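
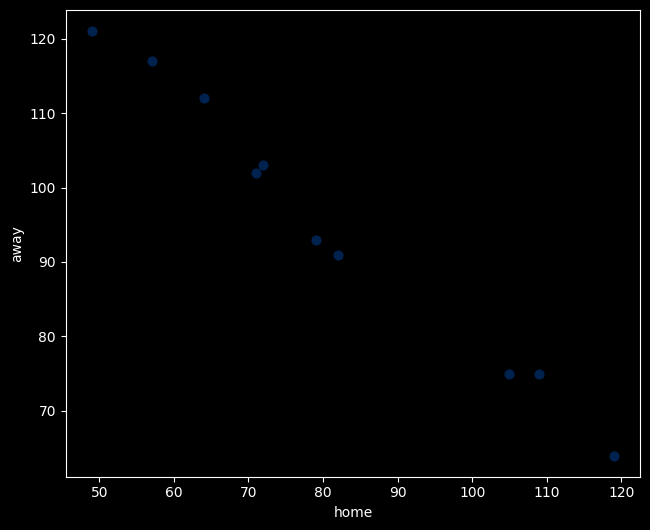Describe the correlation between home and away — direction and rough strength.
negative, strong

Points are negatively correlated; strong (|r| ≈ 1.0).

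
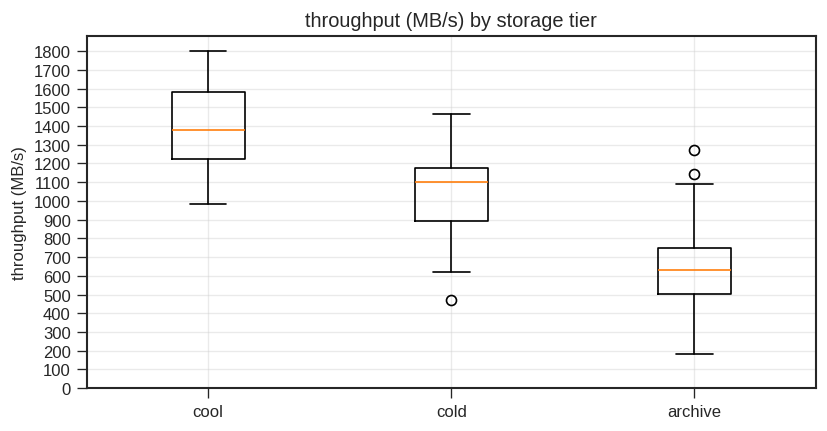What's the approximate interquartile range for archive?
Q3 ≈ 700, Q1 ≈ 500; IQR ≈ 200.

≈ 200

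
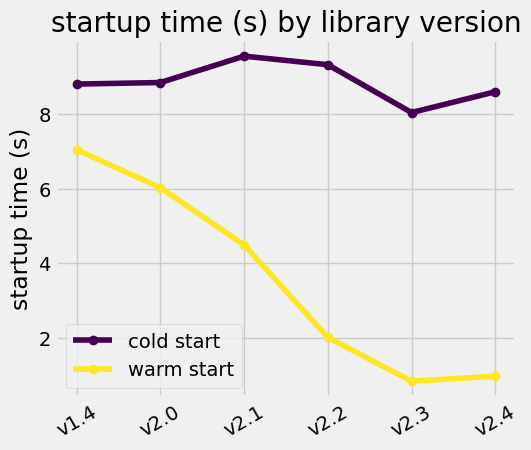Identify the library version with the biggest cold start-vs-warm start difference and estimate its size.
v2.4: cold start ≈ 9, warm start ≈ 1 → gap ≈ 8. Next-largest (v2.2) is only ≈ 7.

v2.4, ≈ 8 s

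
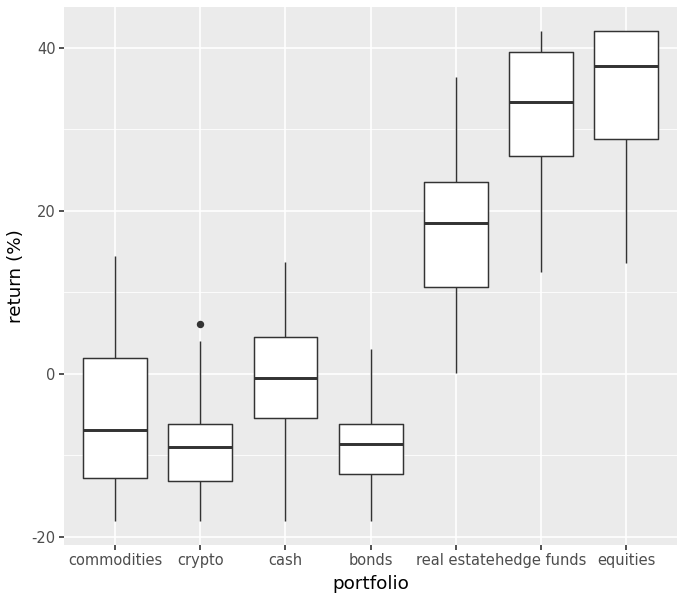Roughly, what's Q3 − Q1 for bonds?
≈ 5

Q3 ≈ -5, Q1 ≈ -10; IQR ≈ 5.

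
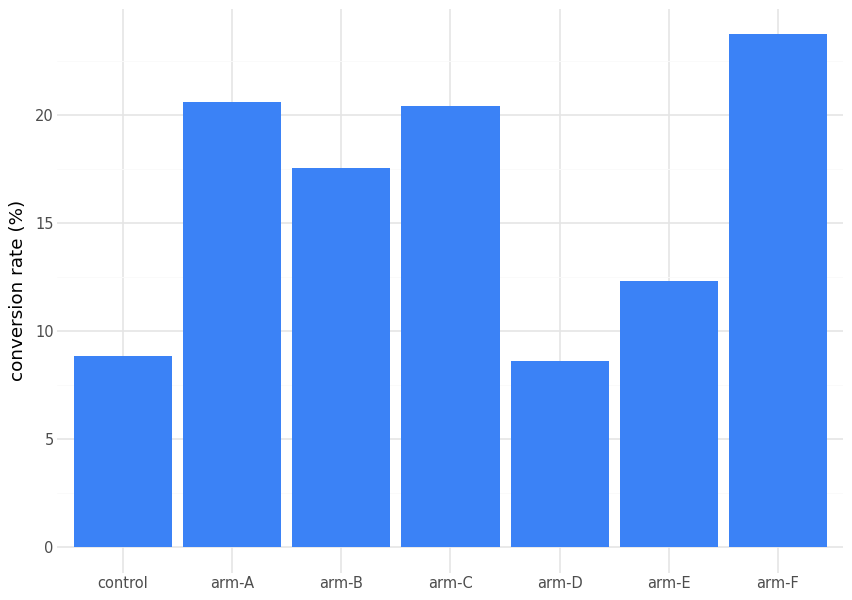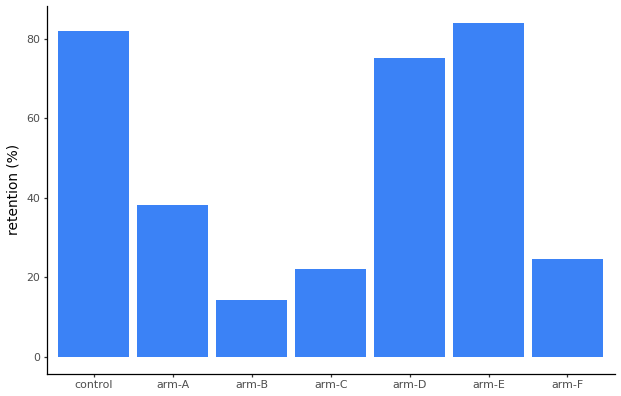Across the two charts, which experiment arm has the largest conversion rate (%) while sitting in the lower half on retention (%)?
arm-F

Chart 2 median retention (%) ≈ 40; below-median experiment arms: arm-B, arm-C, arm-F. Among those, arm-F has the highest conversion rate (%) (≈ 25).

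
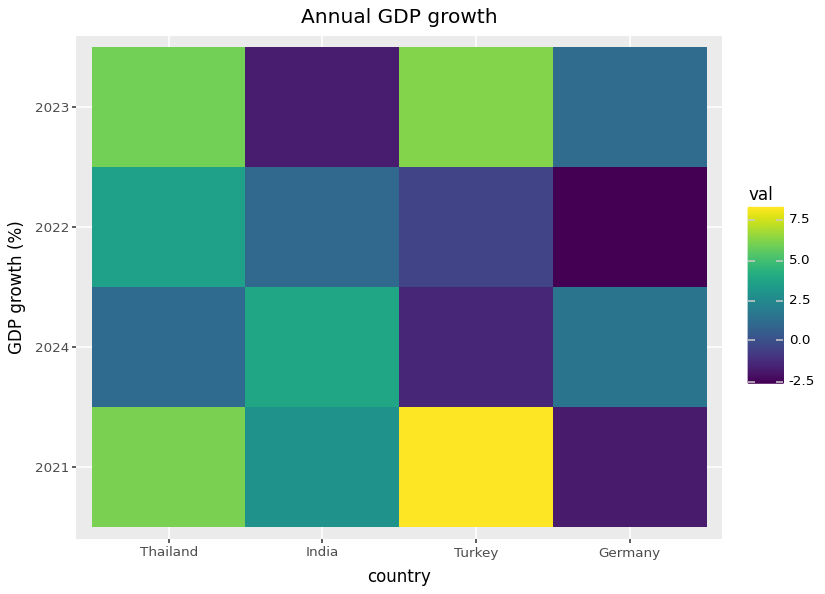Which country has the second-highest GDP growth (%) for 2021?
Top 3 for 2021: Turkey ≈ 8, Thailand ≈ 6, India ≈ 3.

Thailand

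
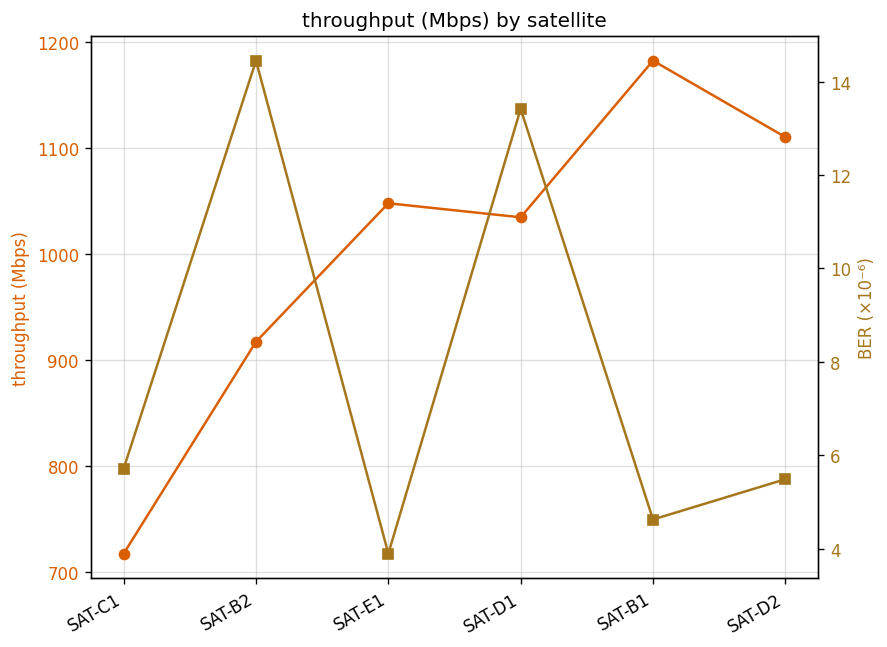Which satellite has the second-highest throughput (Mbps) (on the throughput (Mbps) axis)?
SAT-D2

Top 3 (on the throughput (Mbps) axis): SAT-B1 ≈ 1200, SAT-D2 ≈ 1100, SAT-E1 ≈ 1050.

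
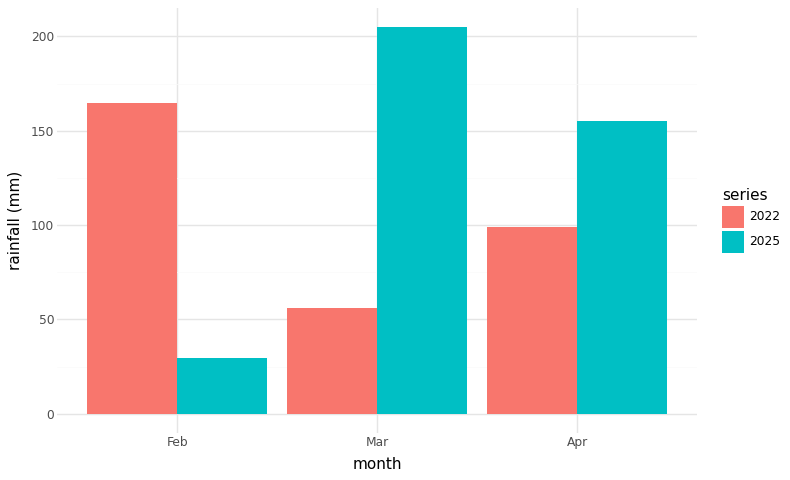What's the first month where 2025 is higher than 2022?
Feb: 2025 ≈ 20 vs 2022 ≈ 160 (not yet); Mar: 2025 ≈ 200 vs 2022 ≈ 60 (first crossover).

Mar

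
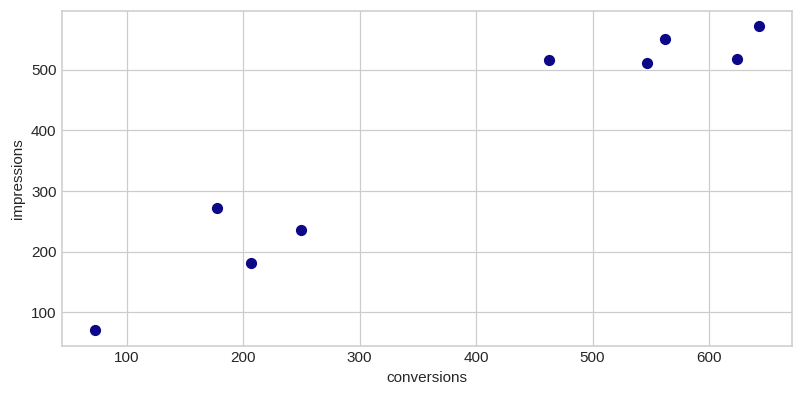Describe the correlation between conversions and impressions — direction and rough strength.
positive, strong

Points are positively correlated; strong (|r| ≈ 1.0).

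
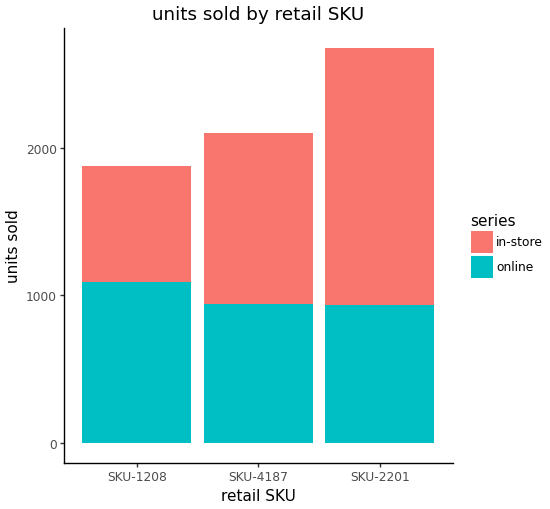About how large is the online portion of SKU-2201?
≈ 1000

online top ≈ 1000, bottom ≈ 0; segment ≈ 1000.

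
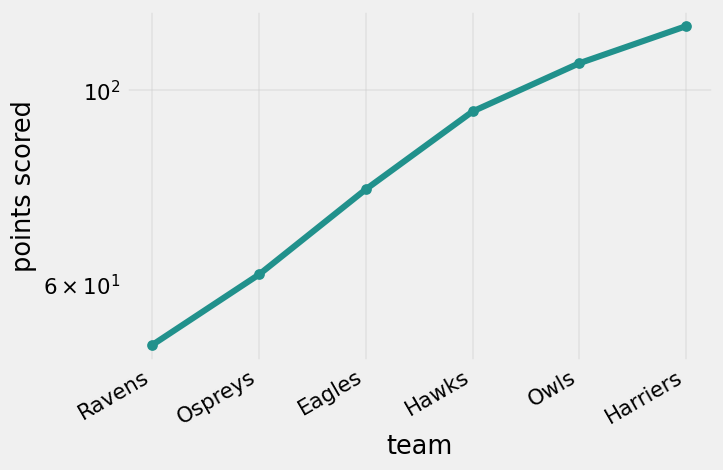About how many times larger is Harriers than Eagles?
≈ 1.5×

Harriers ≈ 120, Eagles ≈ 80; 120/80 ≈ 1.5.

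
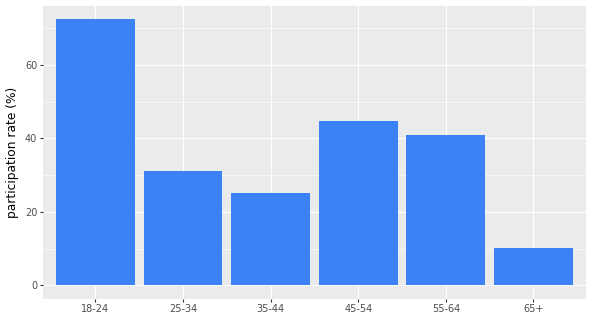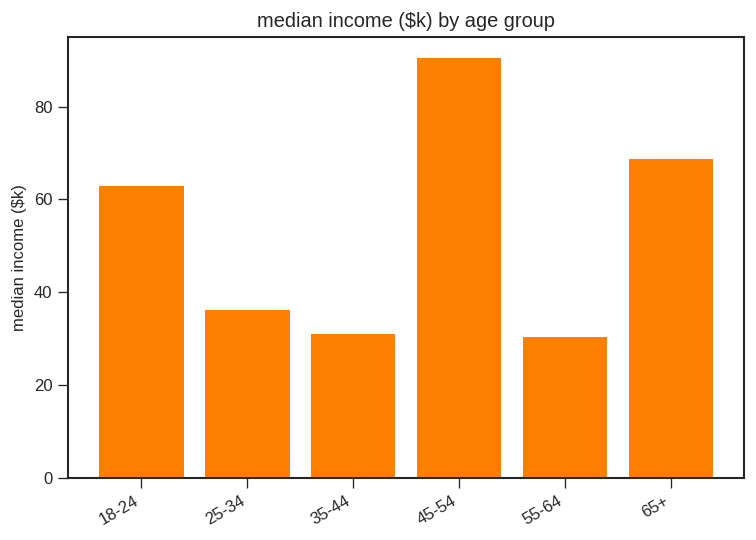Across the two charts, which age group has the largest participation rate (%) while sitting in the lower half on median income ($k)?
Chart 2 median median income ($k) ≈ 50; below-median age groups: 25-34, 35-44, 55-64. Among those, 55-64 has the highest participation rate (%) (≈ 40).

55-64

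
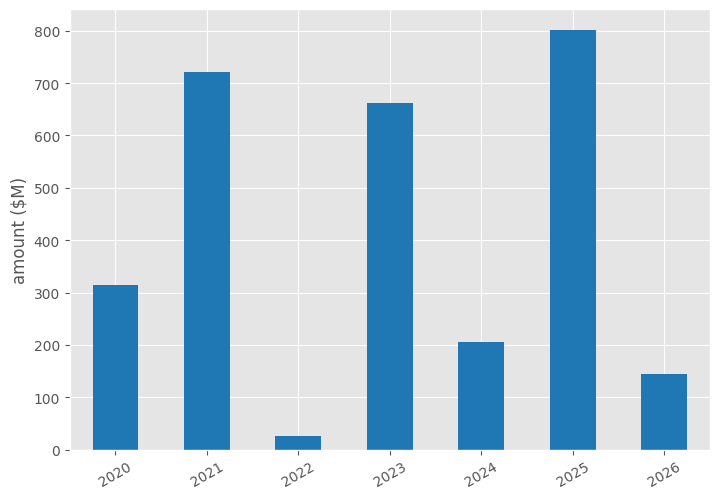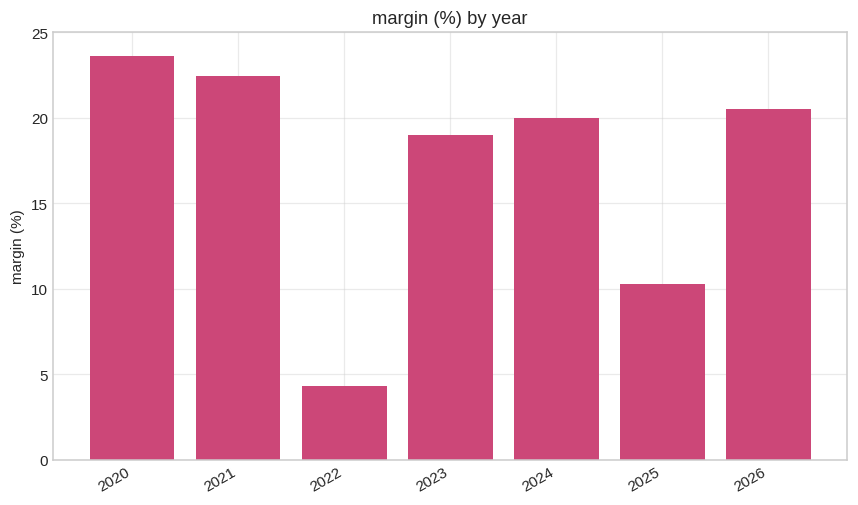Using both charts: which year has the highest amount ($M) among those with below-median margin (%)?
Chart 2 median margin (%) ≈ 20; below-median years: 2022, 2023, 2025. Among those, 2025 has the highest amount ($M) (≈ 800).

2025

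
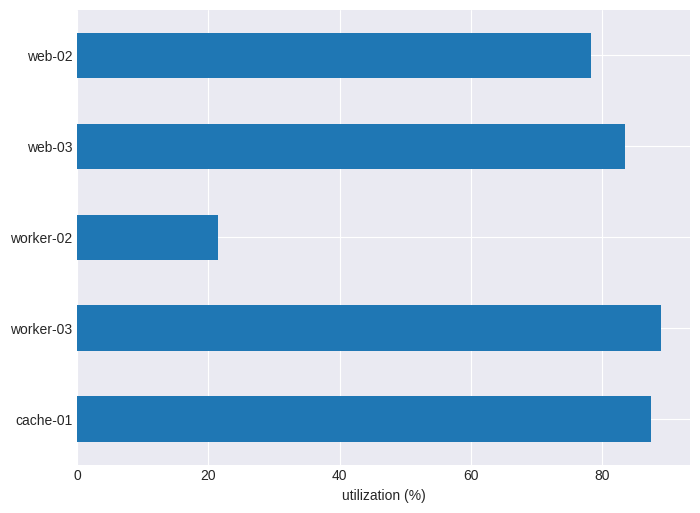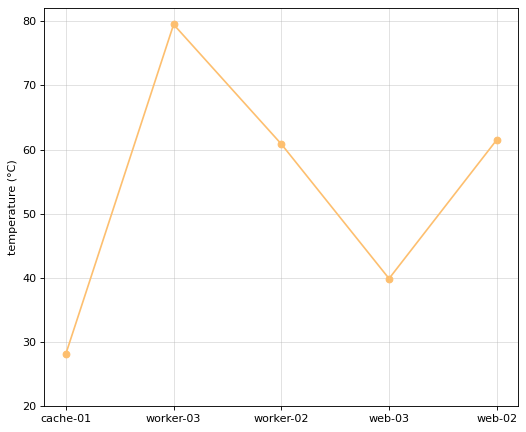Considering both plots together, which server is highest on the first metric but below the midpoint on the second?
cache-01

Chart 2 median temperature (°C) ≈ 60; below-median servers: cache-01, web-03. Among those, cache-01 has the highest utilization (%) (≈ 90).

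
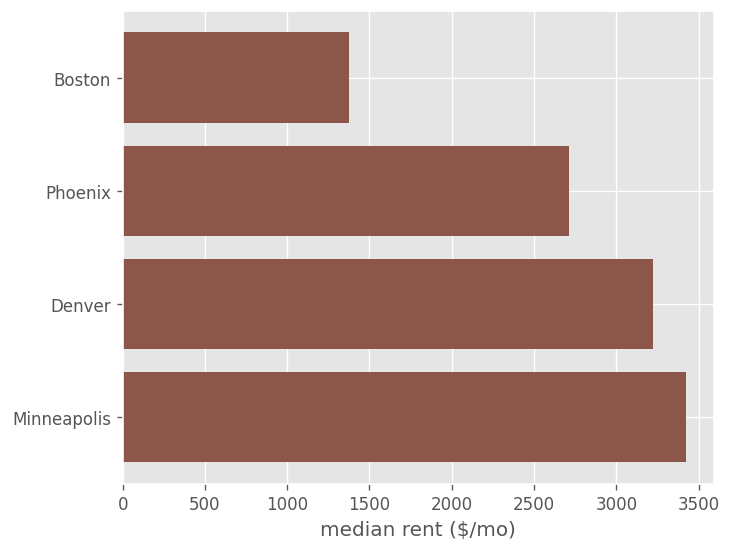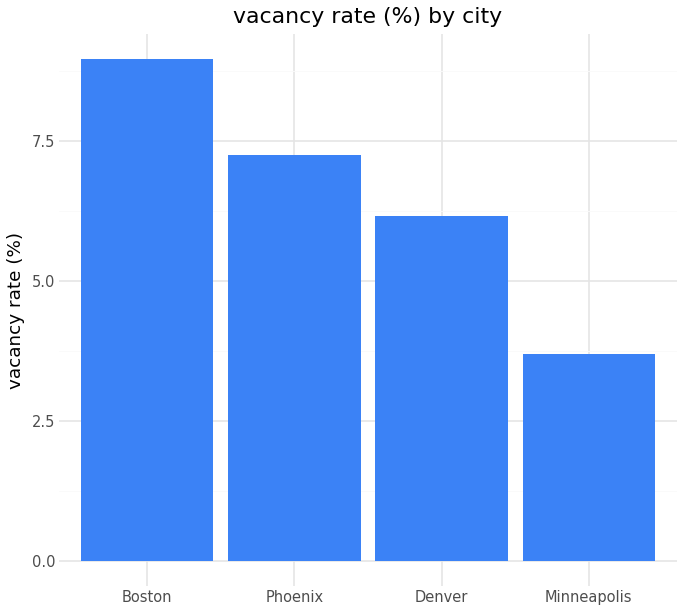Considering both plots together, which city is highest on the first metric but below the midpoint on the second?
Chart 2 median vacancy rate (%) ≈ 7; below-median cities: Denver, Minneapolis. Among those, Minneapolis has the highest median rent ($/mo) (≈ 3500).

Minneapolis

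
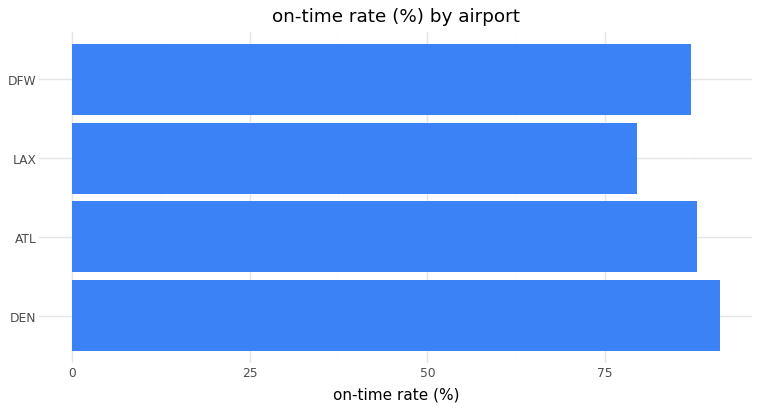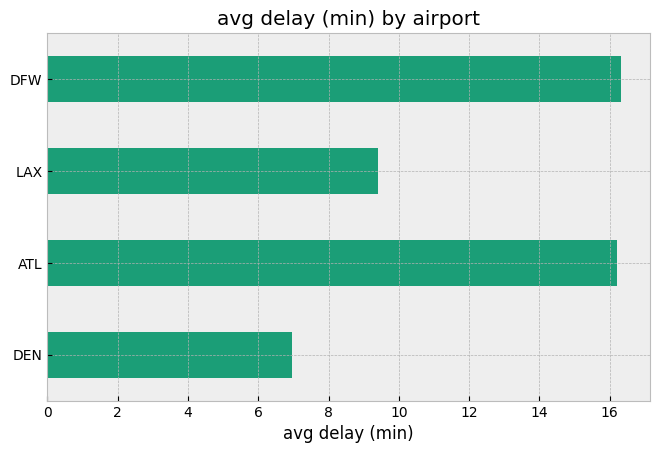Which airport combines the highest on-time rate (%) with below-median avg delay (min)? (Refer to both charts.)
Chart 2 median avg delay (min) ≈ 12; below-median airports: DEN, LAX. Among those, DEN has the highest on-time rate (%) (≈ 90).

DEN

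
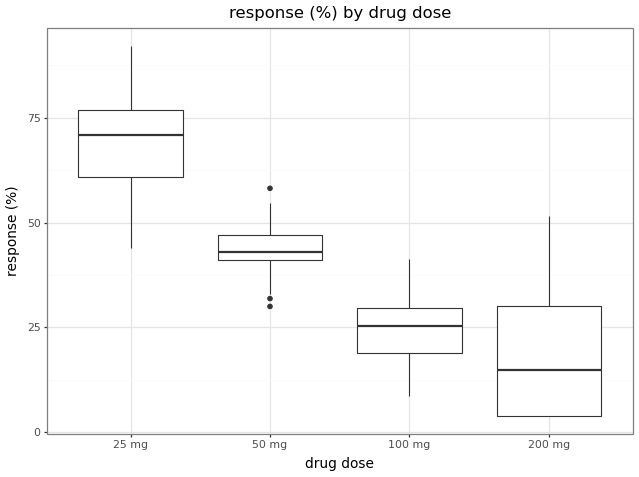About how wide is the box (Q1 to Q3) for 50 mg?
Q3 ≈ 45, Q1 ≈ 40; IQR ≈ 5.

≈ 5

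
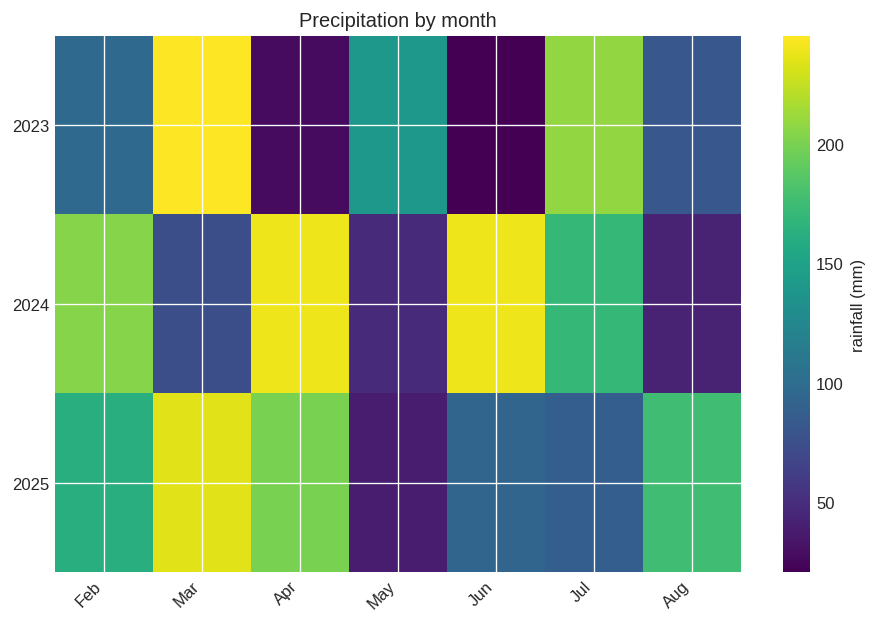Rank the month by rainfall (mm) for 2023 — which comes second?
Top 3 for 2023: Mar ≈ 240, Jul ≈ 200, May ≈ 140.

Jul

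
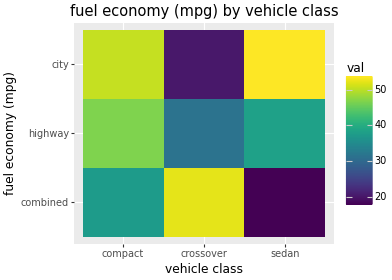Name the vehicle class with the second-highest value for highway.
sedan

Top 3 for highway: compact ≈ 45, sedan ≈ 40, crossover ≈ 30.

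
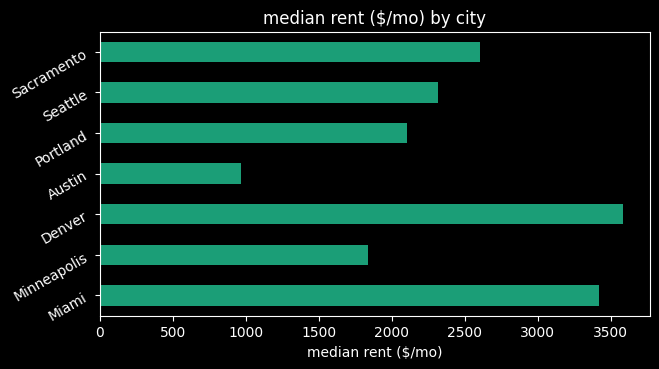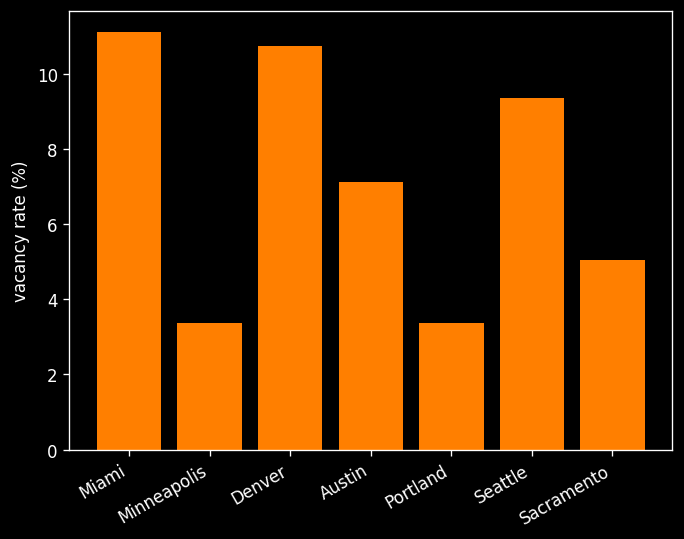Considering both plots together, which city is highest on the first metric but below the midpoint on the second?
Chart 2 median vacancy rate (%) ≈ 8; below-median cities: Minneapolis, Portland, Sacramento. Among those, Sacramento has the highest median rent ($/mo) (≈ 2500).

Sacramento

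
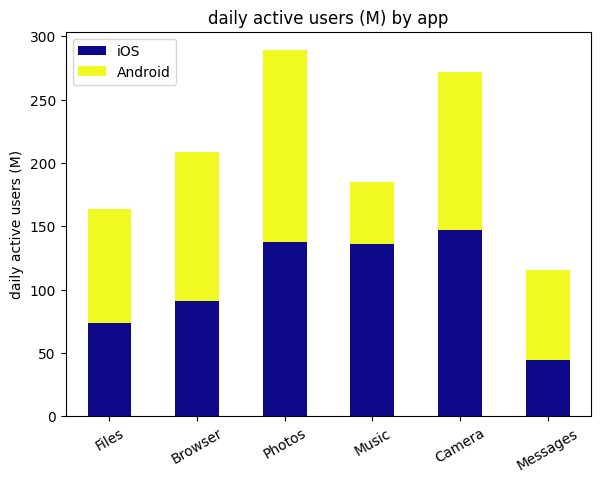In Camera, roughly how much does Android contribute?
Android top ≈ 275, bottom ≈ 150; segment ≈ 125.

≈ 125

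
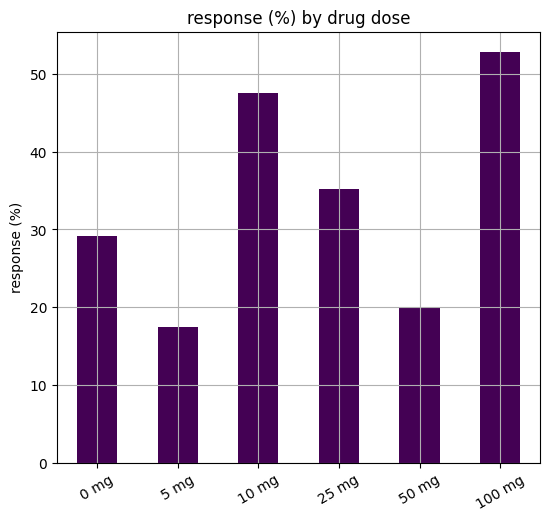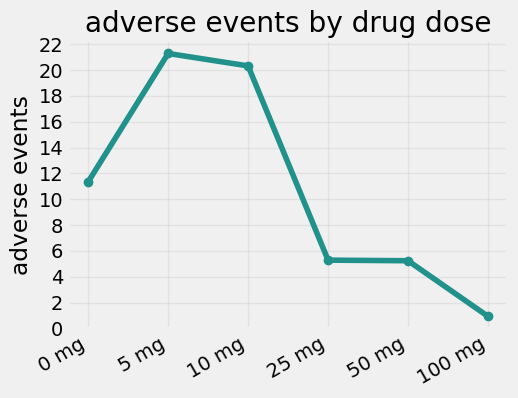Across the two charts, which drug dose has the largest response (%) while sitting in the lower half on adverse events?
Chart 2 median adverse events ≈ 8; below-median drug doses: 25 mg, 50 mg, 100 mg. Among those, 100 mg has the highest response (%) (≈ 55).

100 mg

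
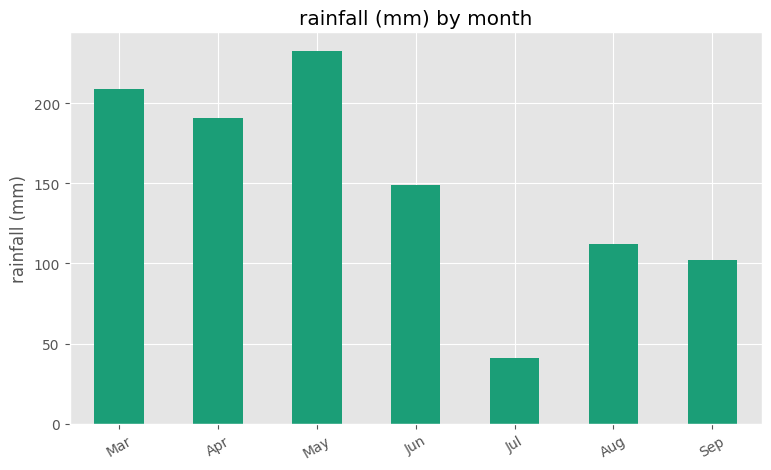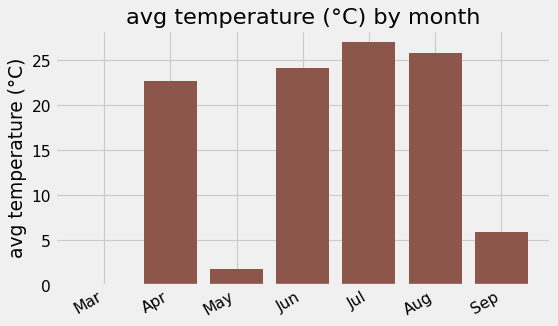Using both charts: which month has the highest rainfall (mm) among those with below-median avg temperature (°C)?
Chart 2 median avg temperature (°C) ≈ 25; below-median months: Mar, May, Sep. Among those, May has the highest rainfall (mm) (≈ 225).

May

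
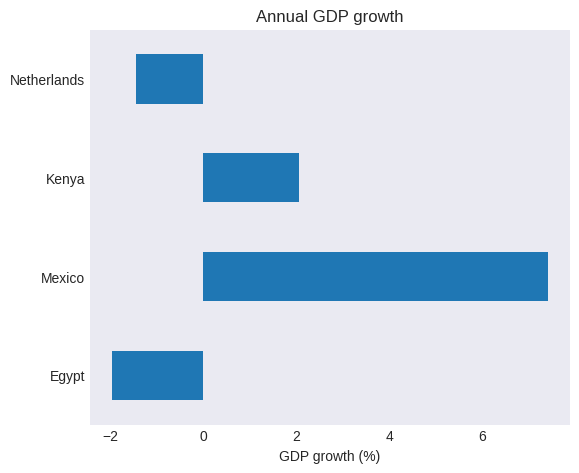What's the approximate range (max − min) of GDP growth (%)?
≈ 9

Max Mexico ≈ 7, min Egypt ≈ -2; range ≈ 9.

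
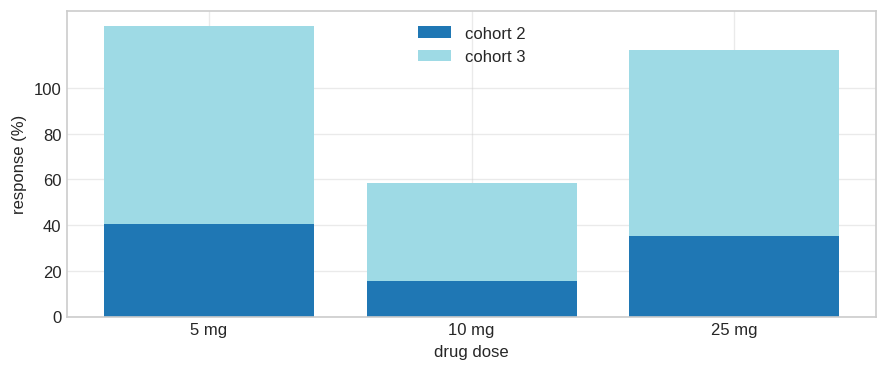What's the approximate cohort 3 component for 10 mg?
≈ 40

cohort 3 top ≈ 60, bottom ≈ 20; segment ≈ 40.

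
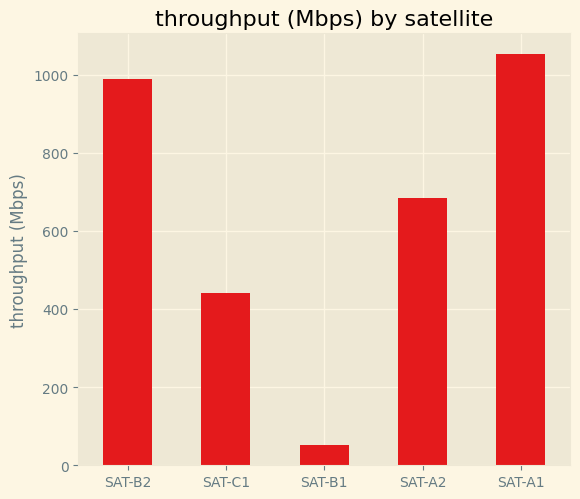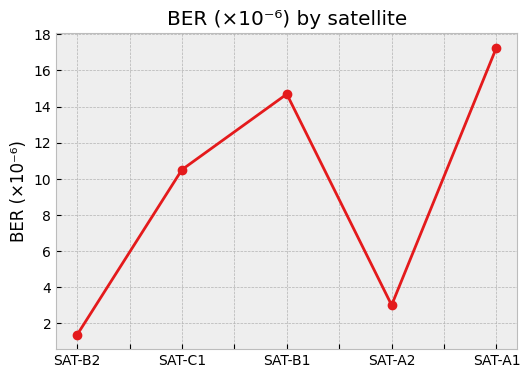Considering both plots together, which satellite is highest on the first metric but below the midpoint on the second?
Chart 2 median BER (×10⁻⁶) ≈ 10; below-median satellites: SAT-B2, SAT-A2. Among those, SAT-B2 has the highest throughput (Mbps) (≈ 1000).

SAT-B2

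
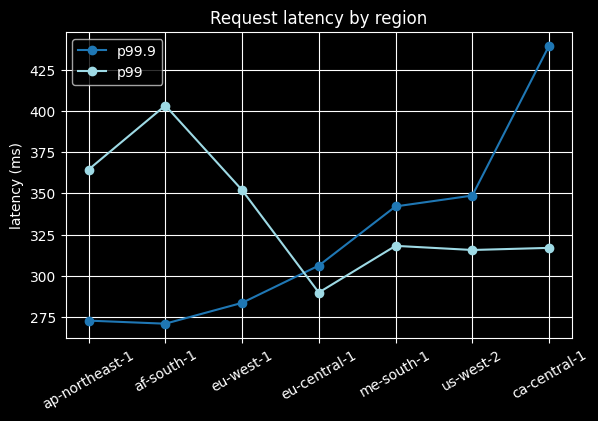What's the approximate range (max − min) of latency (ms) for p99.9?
≈ 160

Max ca-central-1 ≈ 440, min af-south-1 ≈ 280; range ≈ 160.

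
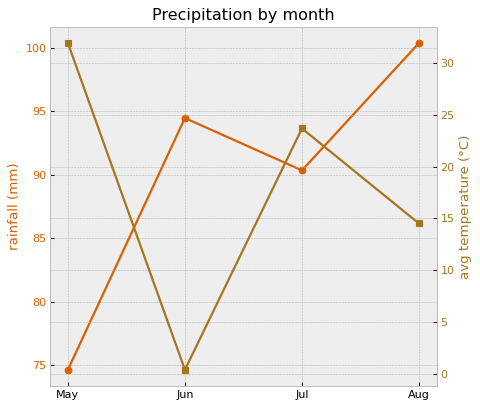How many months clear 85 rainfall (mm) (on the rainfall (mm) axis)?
3

Above 85: Jun, Jul, Aug.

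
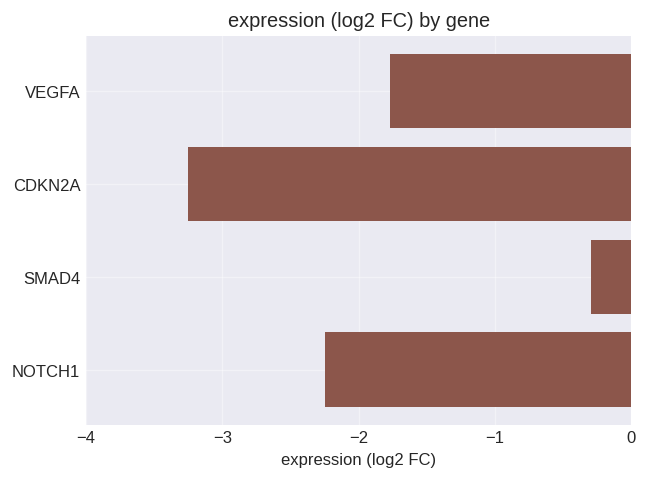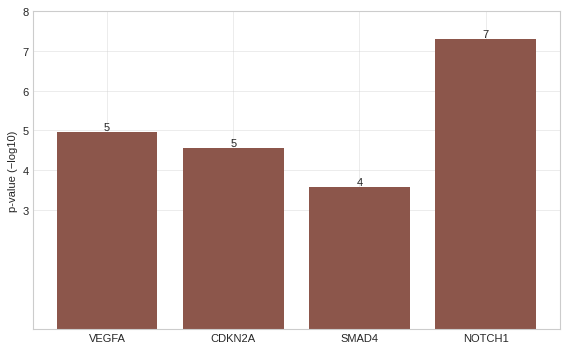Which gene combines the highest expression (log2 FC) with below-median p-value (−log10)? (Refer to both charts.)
Chart 2 median p-value (−log10) ≈ 5; below-median genes: CDKN2A, SMAD4. Among those, SMAD4 has the highest expression (log2 FC) (≈ 0).

SMAD4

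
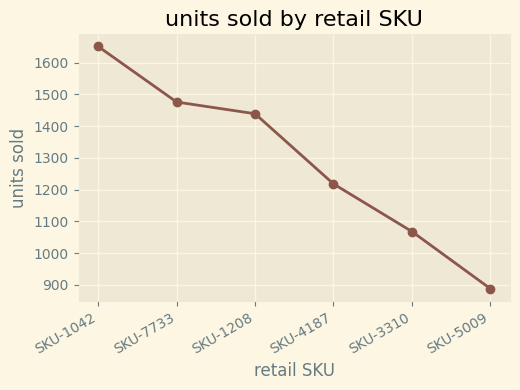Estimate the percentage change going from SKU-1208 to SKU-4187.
≈ -14.3%

SKU-1208 ≈ 1400, SKU-4187 ≈ 1200; (1200 − 1400) / 1400 ≈ -14.3%.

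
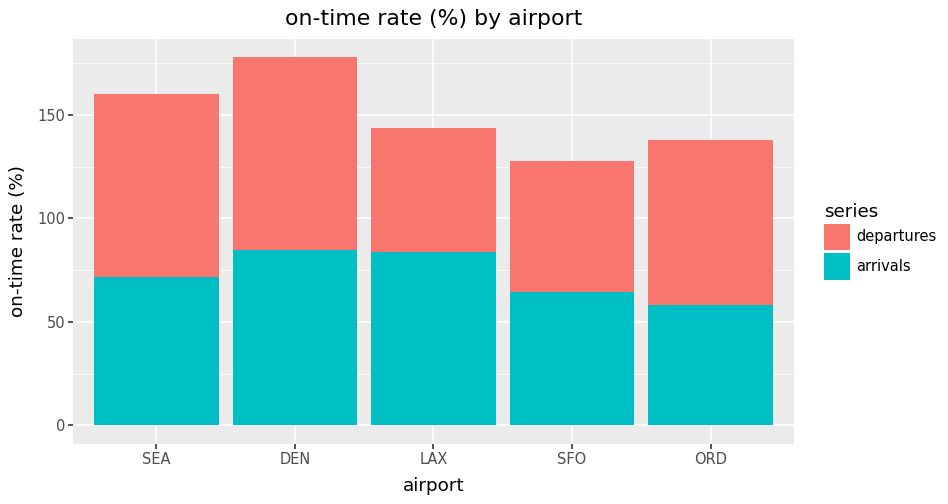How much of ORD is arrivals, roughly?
≈ 60

arrivals top ≈ 60, bottom ≈ 0; segment ≈ 60.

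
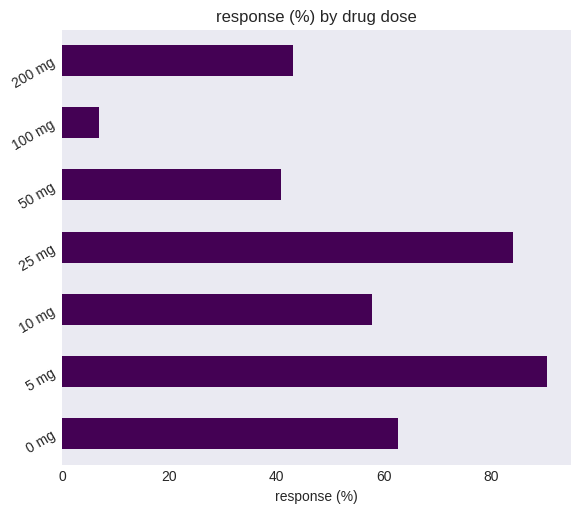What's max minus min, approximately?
≈ 80

Max 5 mg ≈ 90, min 100 mg ≈ 10; range ≈ 80.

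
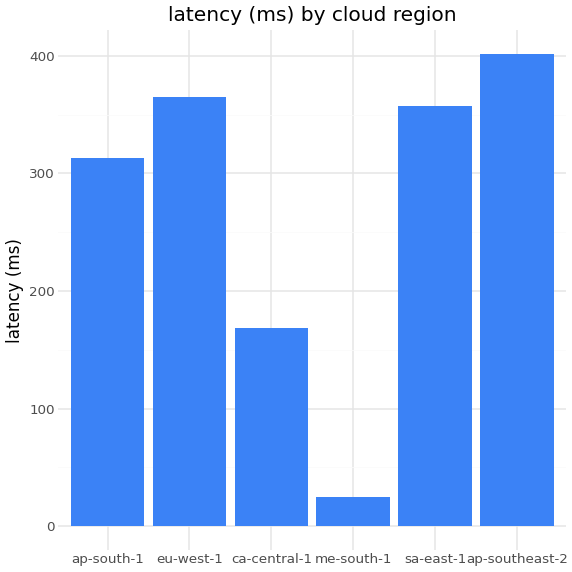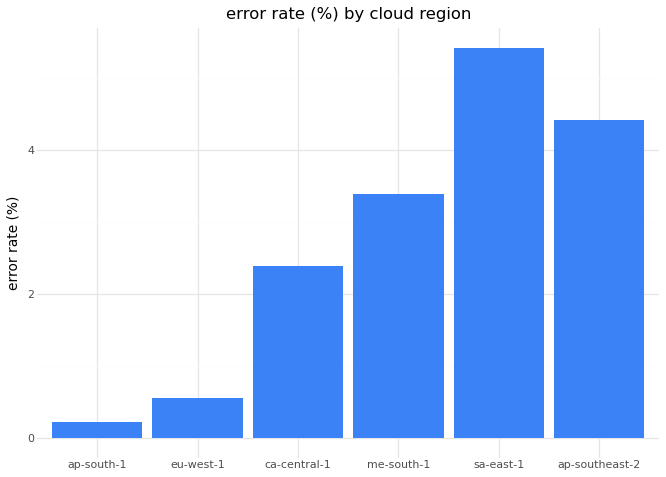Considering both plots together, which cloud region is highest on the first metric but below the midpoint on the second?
eu-west-1

Chart 2 median error rate (%) ≈ 3; below-median cloud regions: ap-south-1, eu-west-1, ca-central-1. Among those, eu-west-1 has the highest latency (ms) (≈ 350).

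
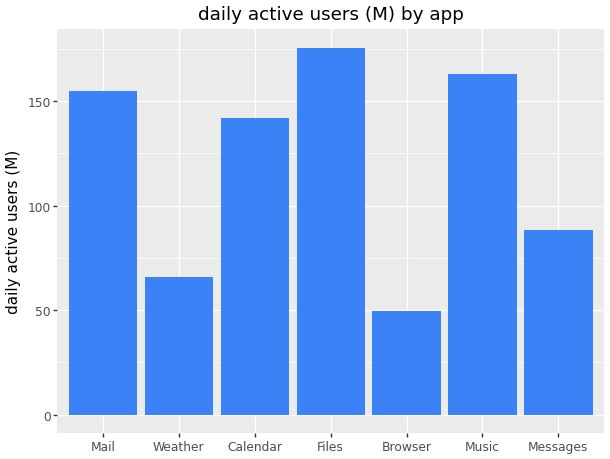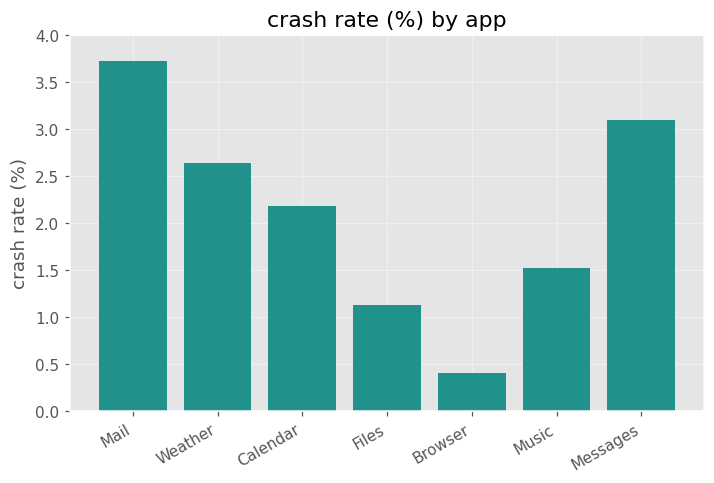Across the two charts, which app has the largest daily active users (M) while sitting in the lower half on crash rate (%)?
Files

Chart 2 median crash rate (%) ≈ 2; below-median apps: Files, Browser, Music. Among those, Files has the highest daily active users (M) (≈ 180).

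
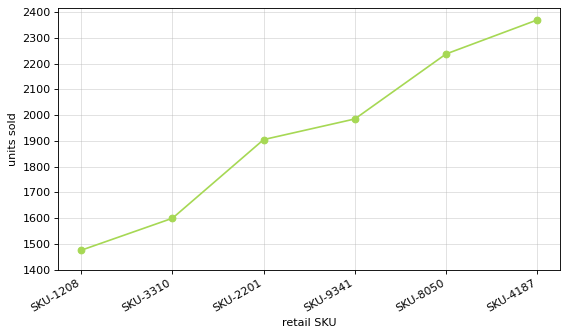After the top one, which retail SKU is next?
SKU-8050

Top 3: SKU-4187 ≈ 2400, SKU-8050 ≈ 2200, SKU-9341 ≈ 2000.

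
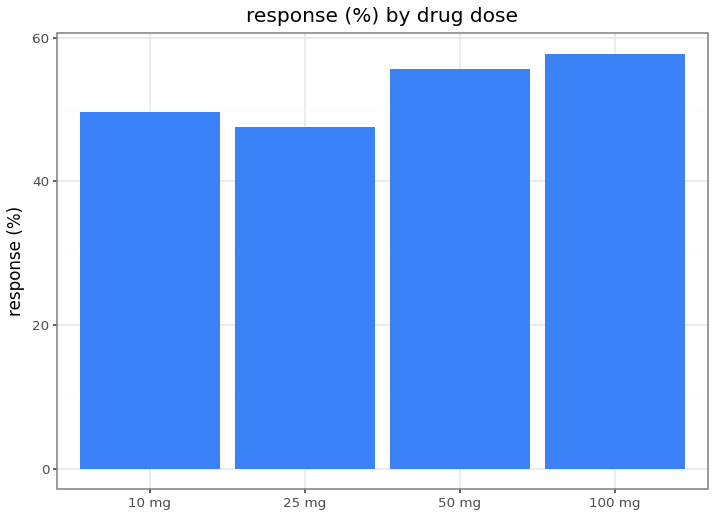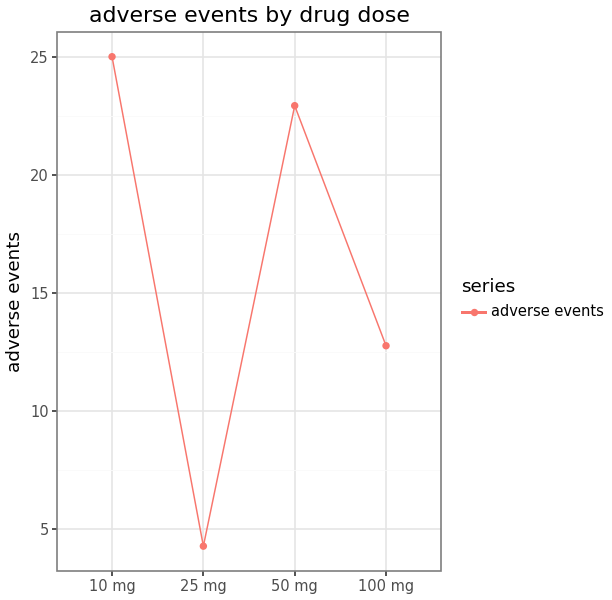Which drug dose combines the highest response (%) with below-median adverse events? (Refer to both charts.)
Chart 2 median adverse events ≈ 20; below-median drug doses: 25 mg, 100 mg. Among those, 100 mg has the highest response (%) (≈ 60).

100 mg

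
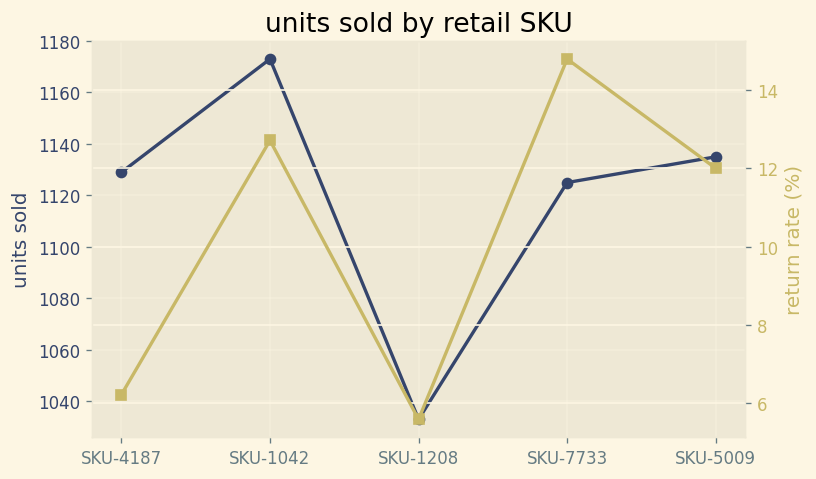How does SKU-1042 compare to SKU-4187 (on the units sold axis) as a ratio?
≈ 1.05×

SKU-1042 ≈ 1180, SKU-4187 ≈ 1120; 1180/1120 ≈ 1.05.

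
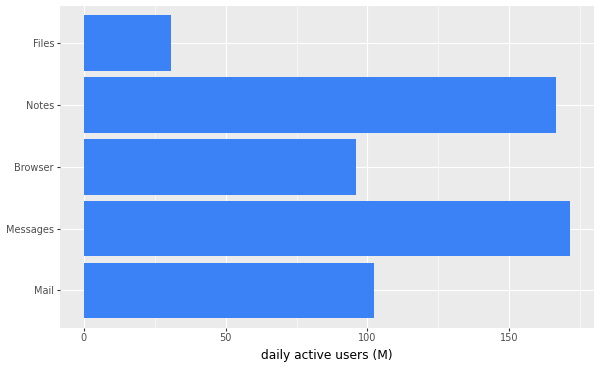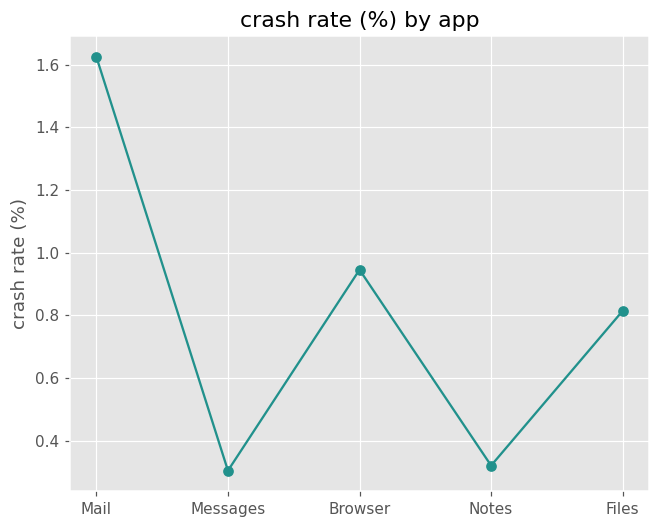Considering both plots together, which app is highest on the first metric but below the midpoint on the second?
Chart 2 median crash rate (%) ≈ 0.8; below-median apps: Messages, Notes. Among those, Messages has the highest daily active users (M) (≈ 180).

Messages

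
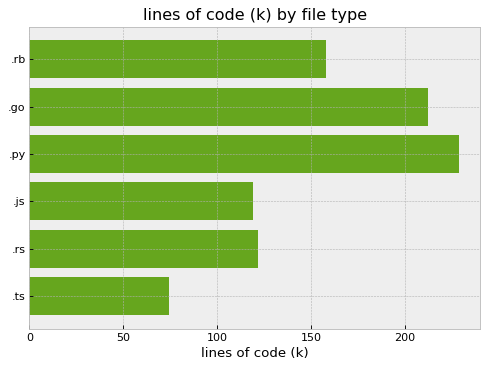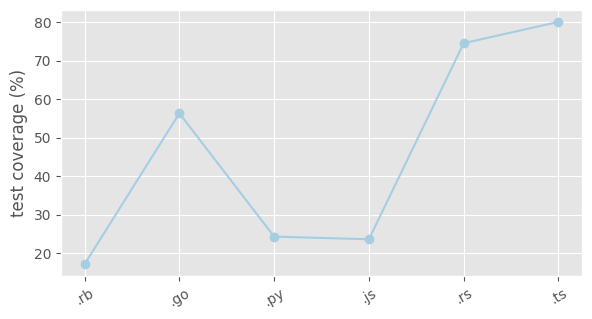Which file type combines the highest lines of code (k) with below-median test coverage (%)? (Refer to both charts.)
Chart 2 median test coverage (%) ≈ 40; below-median file types: .rb, .py, .js. Among those, .py has the highest lines of code (k) (≈ 225).

.py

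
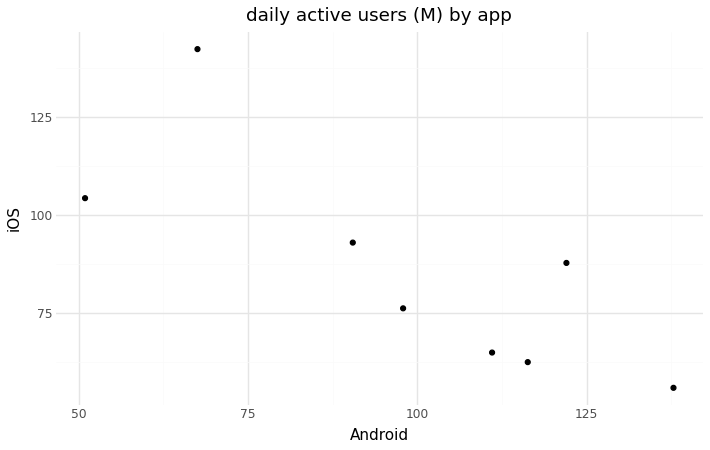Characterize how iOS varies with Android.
Points are negatively correlated; strong (|r| ≈ 0.8).

negative, strong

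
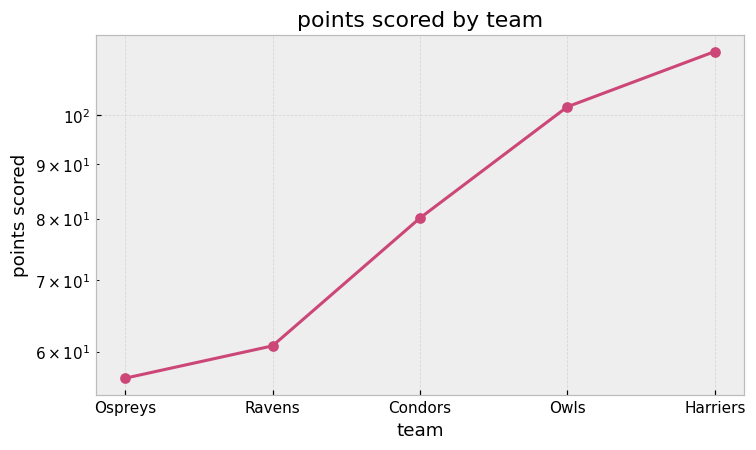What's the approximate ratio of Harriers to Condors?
≈ 1.44×

Harriers ≈ 115, Condors ≈ 80; 115/80 ≈ 1.44.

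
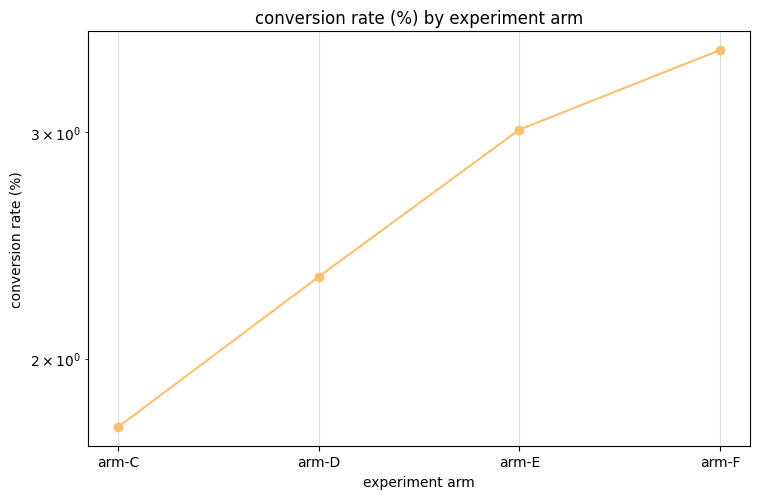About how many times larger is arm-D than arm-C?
≈ 1.33×

arm-D ≈ 2.4, arm-C ≈ 1.8; 2.4/1.8 ≈ 1.33.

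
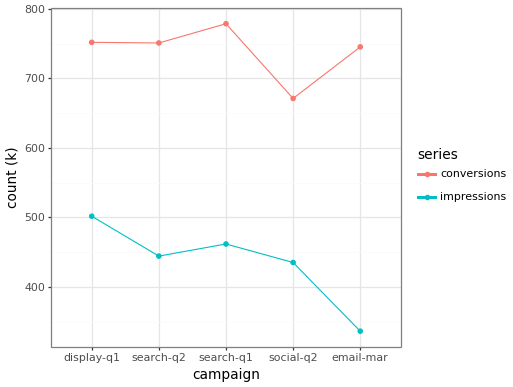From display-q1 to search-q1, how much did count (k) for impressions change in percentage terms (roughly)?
display-q1 ≈ 500, search-q1 ≈ 450; (450 − 500) / 500 ≈ -10%.

≈ -10%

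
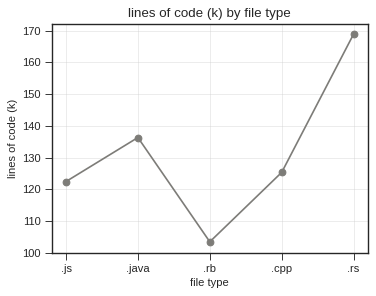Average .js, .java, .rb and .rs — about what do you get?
≈ 132

(120 + 140 + 100 + 170) / 4 ≈ 132.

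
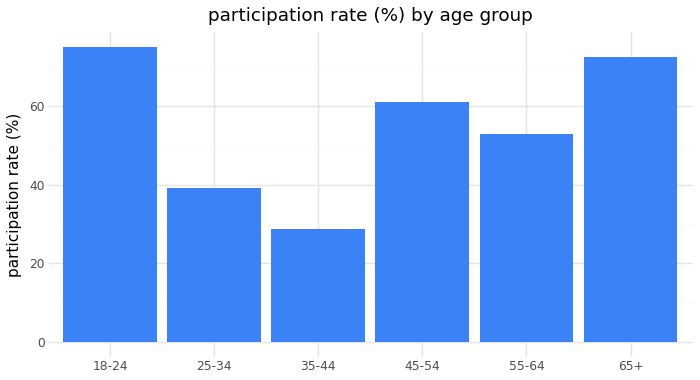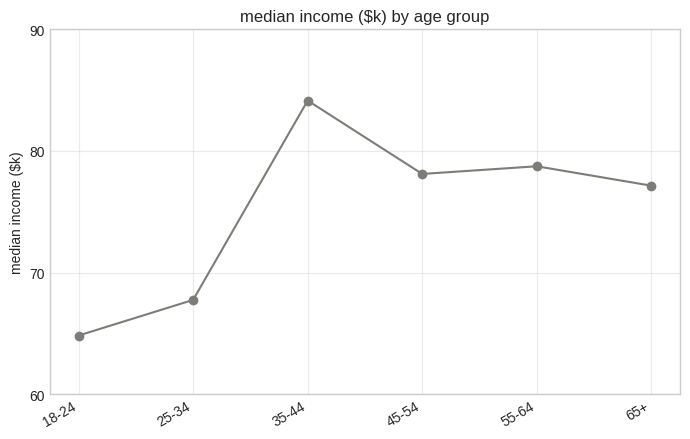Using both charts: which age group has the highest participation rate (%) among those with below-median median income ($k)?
18-24

Chart 2 median median income ($k) ≈ 80; below-median age groups: 18-24, 25-34, 65+. Among those, 18-24 has the highest participation rate (%) (≈ 80).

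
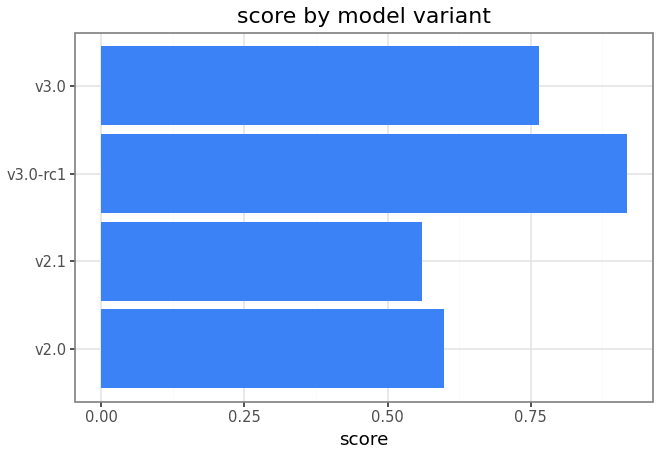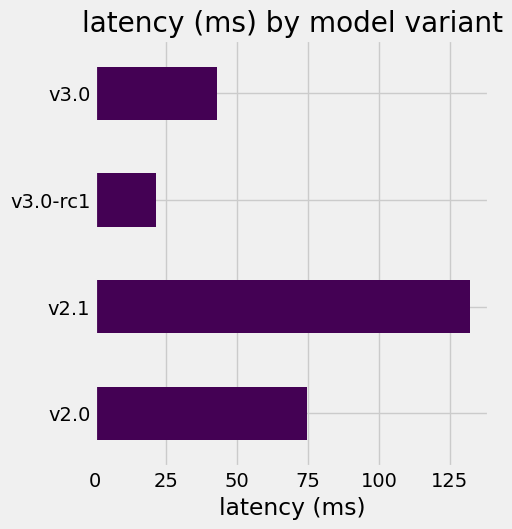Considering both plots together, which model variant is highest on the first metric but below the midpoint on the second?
Chart 2 median latency (ms) ≈ 60; below-median model variants: v3.0-rc1, v3.0. Among those, v3.0-rc1 has the highest score (≈ 0.9).

v3.0-rc1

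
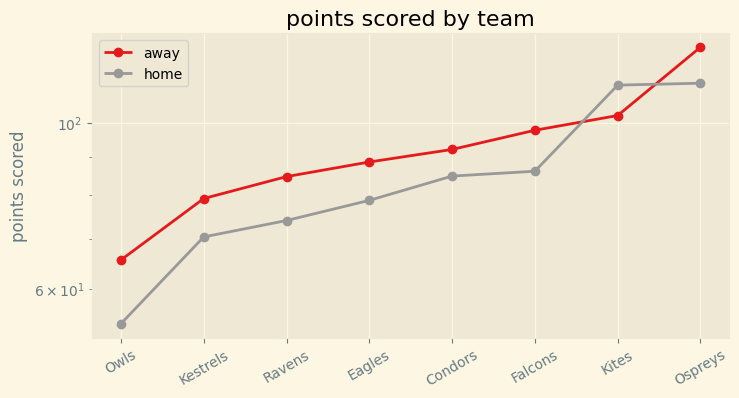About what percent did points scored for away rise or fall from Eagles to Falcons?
≈ +11.1%

Eagles ≈ 90, Falcons ≈ 100; (100 − 90) / 90 ≈ +11.1%.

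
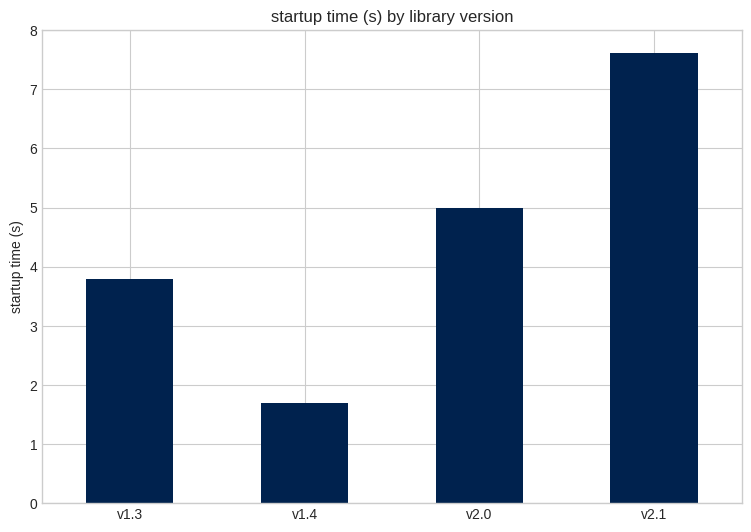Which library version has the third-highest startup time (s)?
Top 4: v2.1 ≈ 8, v2.0 ≈ 5, v1.3 ≈ 4, v1.4 ≈ 2.

v1.3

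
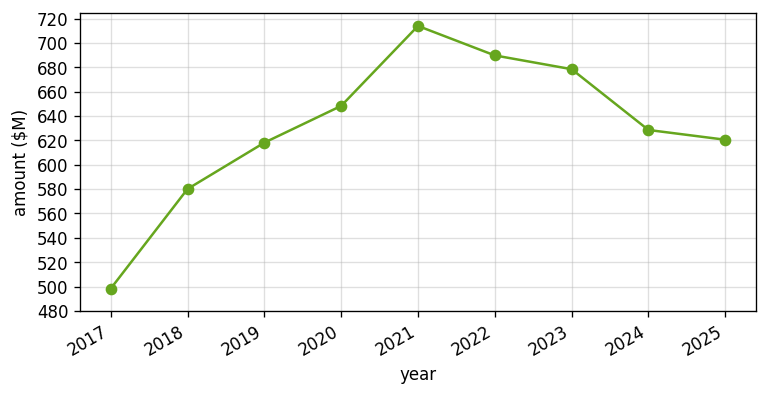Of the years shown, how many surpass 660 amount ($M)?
Above 660: 2021, 2022, 2023.

3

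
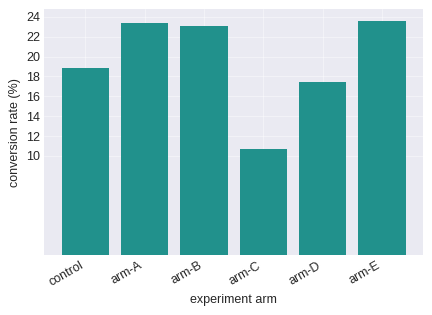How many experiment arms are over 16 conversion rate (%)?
Above 16: control, arm-A, arm-B, arm-D, arm-E.

5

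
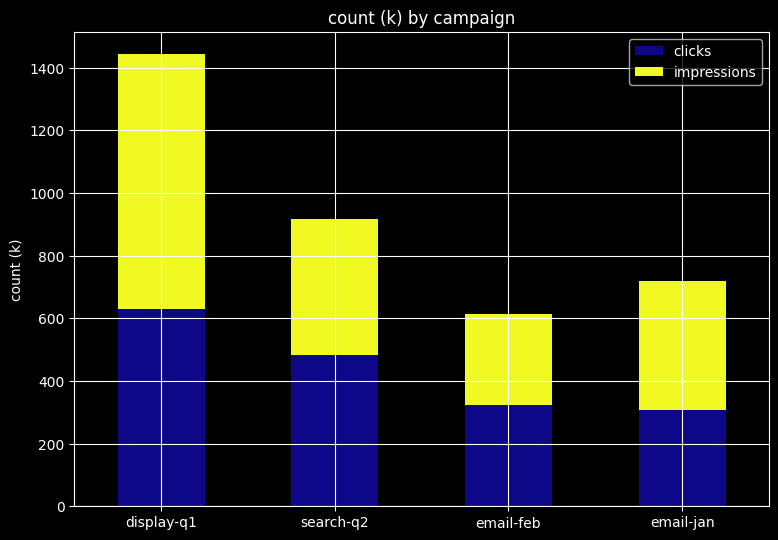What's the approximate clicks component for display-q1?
≈ 600

clicks top ≈ 600, bottom ≈ 0; segment ≈ 600.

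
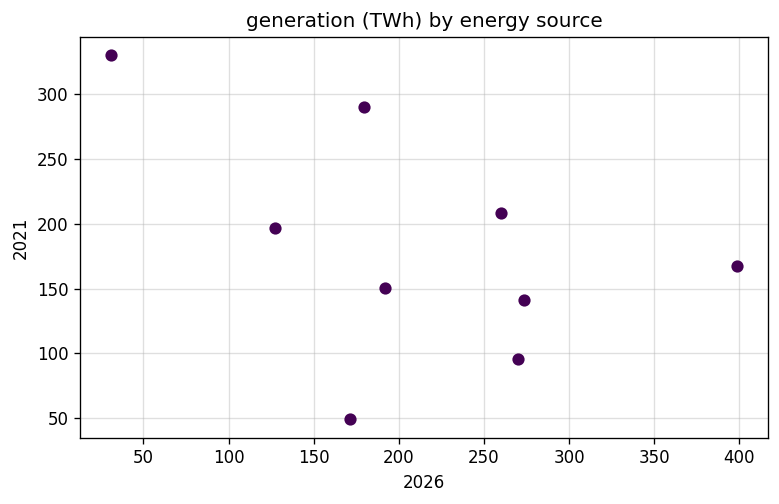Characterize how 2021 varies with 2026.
Points are negatively correlated; moderate (|r| ≈ 0.5).

negative, moderate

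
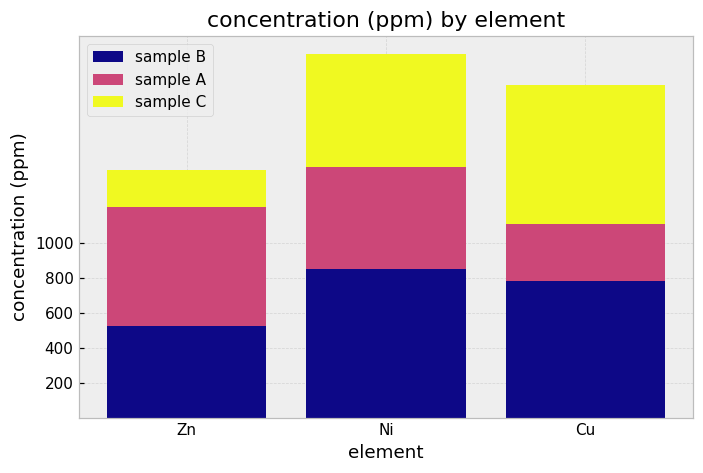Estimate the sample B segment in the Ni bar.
sample B top ≈ 800, bottom ≈ 0; segment ≈ 800.

≈ 800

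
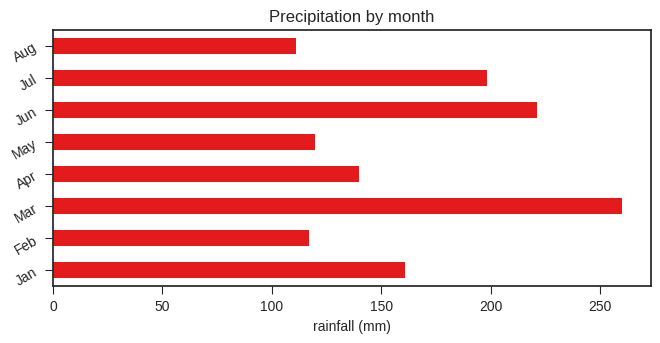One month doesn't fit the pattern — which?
Mar ≈ 250; the rest sit between ≈ 100 and ≈ 225.

Mar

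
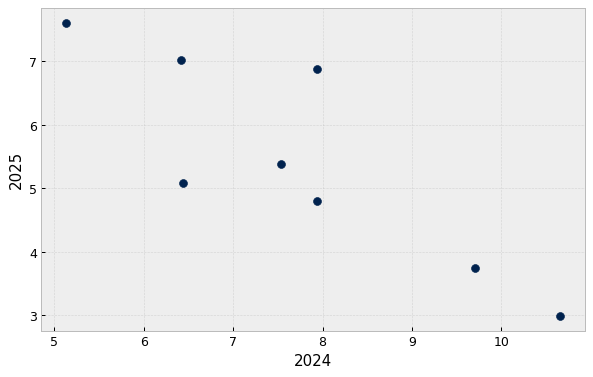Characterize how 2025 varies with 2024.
Points are negatively correlated; strong (|r| ≈ 0.9).

negative, strong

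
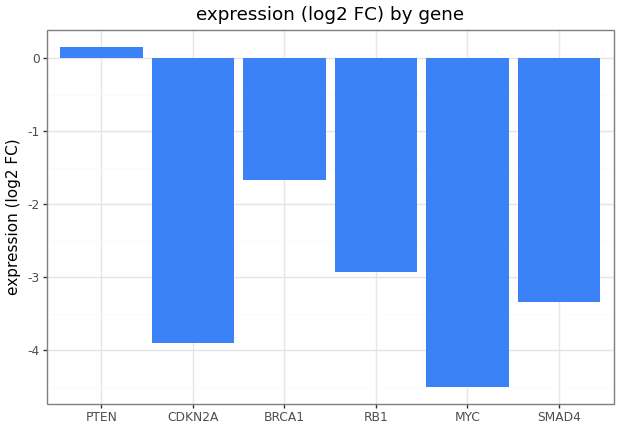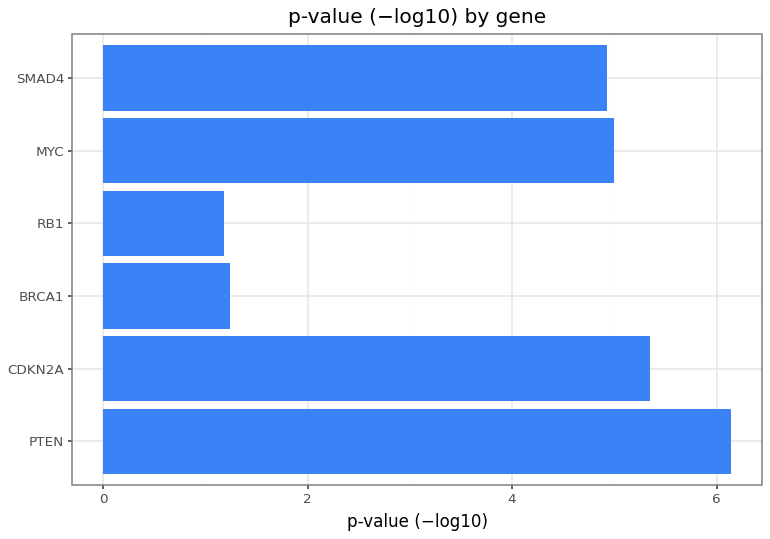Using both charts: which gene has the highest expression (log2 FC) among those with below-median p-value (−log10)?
BRCA1

Chart 2 median p-value (−log10) ≈ 5; below-median genes: BRCA1, RB1, SMAD4. Among those, BRCA1 has the highest expression (log2 FC) (≈ -1.66).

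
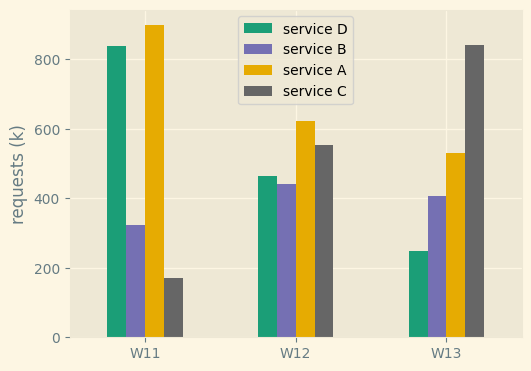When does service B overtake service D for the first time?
W12: service B ≈ 400 vs service D ≈ 500 (not yet); W13: service B ≈ 400 vs service D ≈ 200 (first crossover).

W13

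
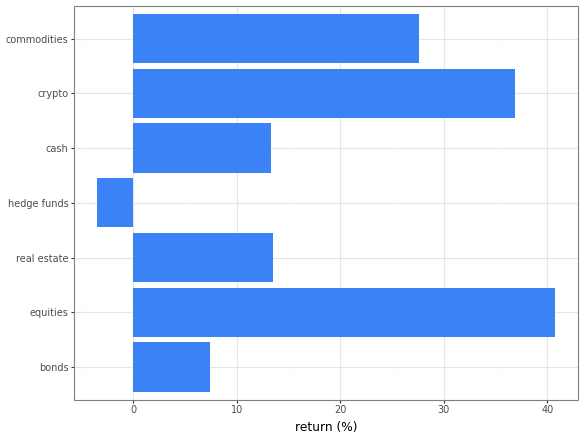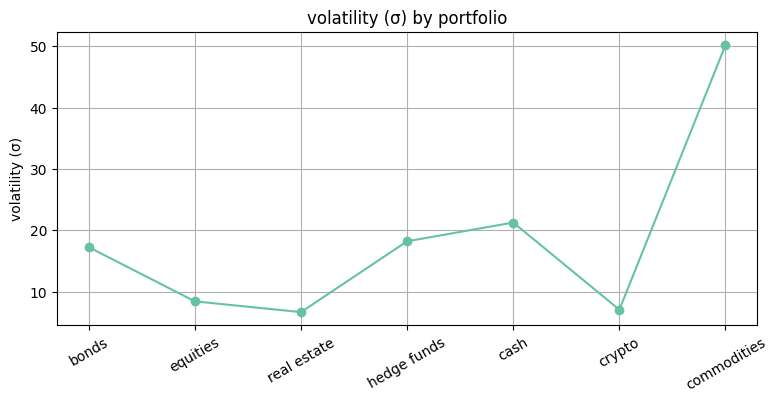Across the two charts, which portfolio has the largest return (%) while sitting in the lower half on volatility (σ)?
equities

Chart 2 median volatility (σ) ≈ 15; below-median portfolios: equities, real estate, crypto. Among those, equities has the highest return (%) (≈ 40).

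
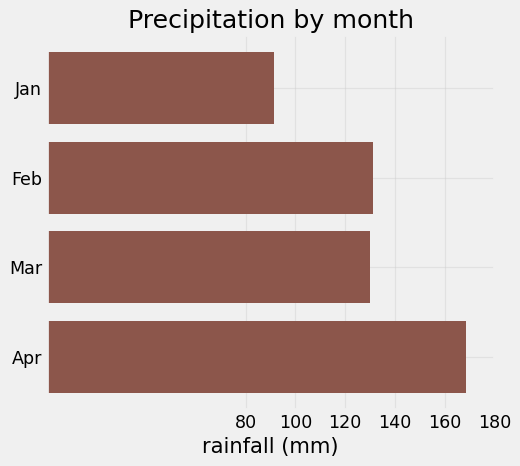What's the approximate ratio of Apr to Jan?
≈ 1.6×

Apr ≈ 160, Jan ≈ 100; 160/100 ≈ 1.6.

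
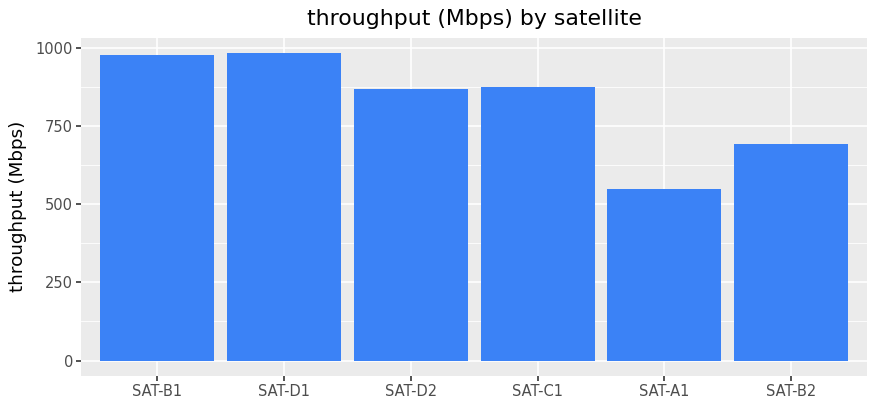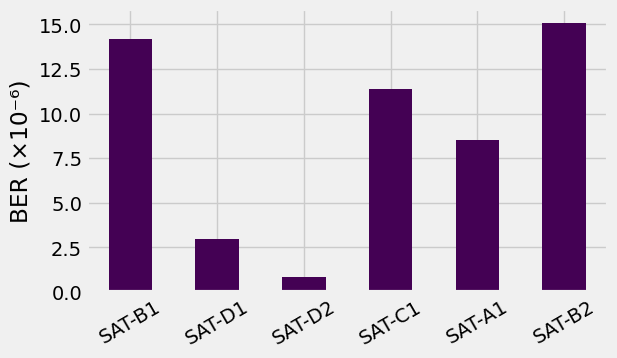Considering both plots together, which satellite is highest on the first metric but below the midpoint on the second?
Chart 2 median BER (×10⁻⁶) ≈ 10; below-median satellites: SAT-D1, SAT-D2, SAT-A1. Among those, SAT-D1 has the highest throughput (Mbps) (≈ 1000).

SAT-D1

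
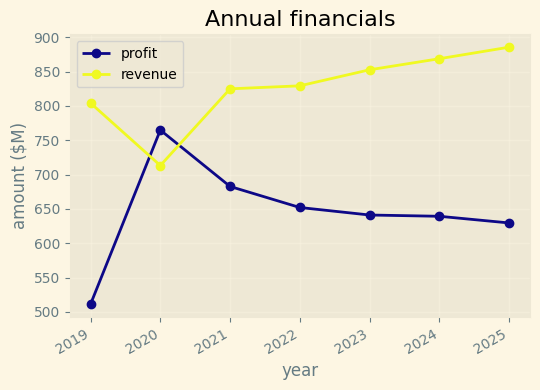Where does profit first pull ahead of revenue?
2019: profit ≈ 500 vs revenue ≈ 800 (not yet); 2020: profit ≈ 750 vs revenue ≈ 700 (first crossover).

2020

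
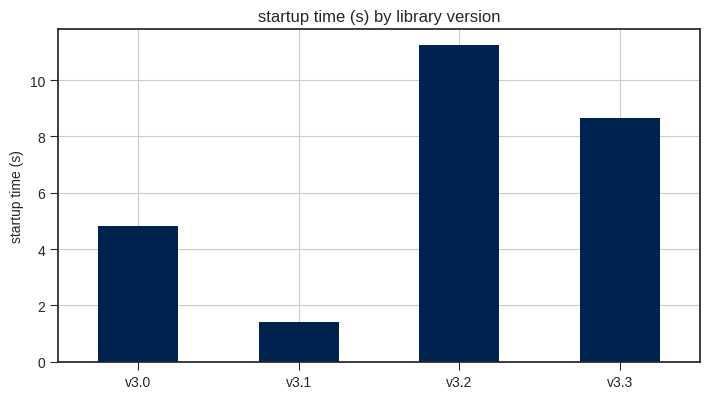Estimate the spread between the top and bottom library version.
Max v3.2 ≈ 11, min v3.1 ≈ 1; range ≈ 10.

≈ 10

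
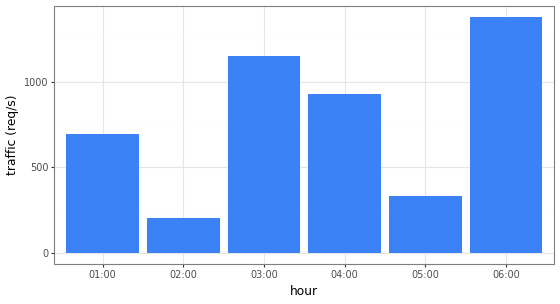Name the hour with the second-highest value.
03:00

Top 3: 06:00 ≈ 1400, 03:00 ≈ 1200, 04:00 ≈ 1000.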